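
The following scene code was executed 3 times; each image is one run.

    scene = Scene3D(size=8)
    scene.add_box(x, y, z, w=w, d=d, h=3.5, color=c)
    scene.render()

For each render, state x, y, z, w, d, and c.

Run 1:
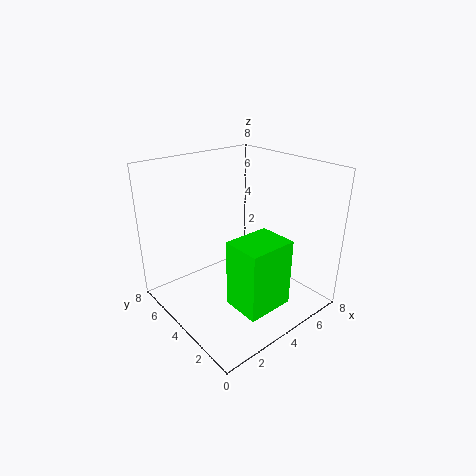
x = 2
y = 0.5
z = 1.5
w = 2.5
d = 2
c = 'lime'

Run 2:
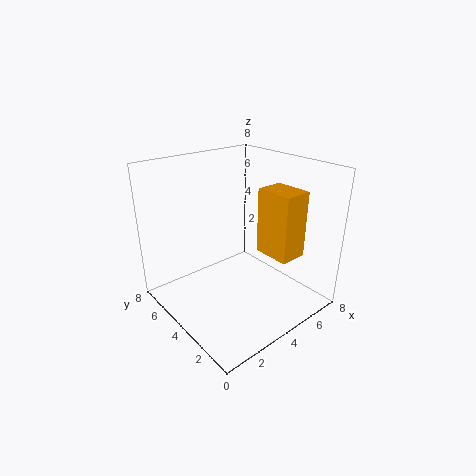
x = 4.5
y = 1
z = 3.5
w = 1.5
d = 2
c = 'orange'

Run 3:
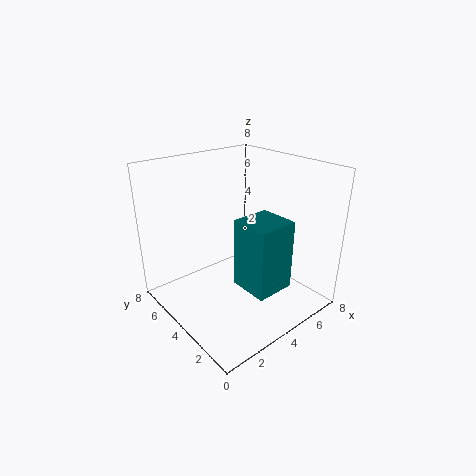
x = 2.5
y = 0.5
z = 2.5
w = 2
d = 2
c = 'teal'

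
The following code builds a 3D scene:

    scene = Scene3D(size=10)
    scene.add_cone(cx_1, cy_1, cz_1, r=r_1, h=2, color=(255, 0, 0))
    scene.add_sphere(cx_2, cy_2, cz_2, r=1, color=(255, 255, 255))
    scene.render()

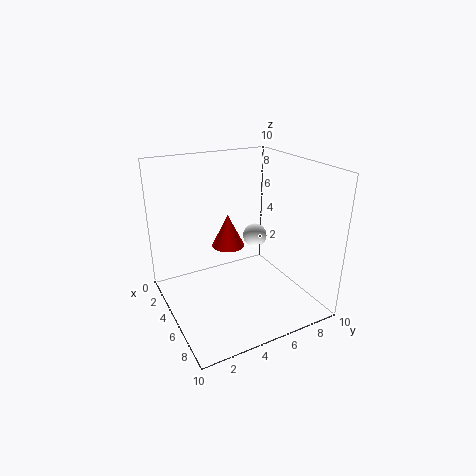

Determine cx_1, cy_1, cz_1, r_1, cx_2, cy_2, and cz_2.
cx_1 = 6.5
cy_1 = 3.5
cz_1 = 5.5
r_1 = 1
cx_2 = 1.5
cy_2 = 8.5
cz_2 = 3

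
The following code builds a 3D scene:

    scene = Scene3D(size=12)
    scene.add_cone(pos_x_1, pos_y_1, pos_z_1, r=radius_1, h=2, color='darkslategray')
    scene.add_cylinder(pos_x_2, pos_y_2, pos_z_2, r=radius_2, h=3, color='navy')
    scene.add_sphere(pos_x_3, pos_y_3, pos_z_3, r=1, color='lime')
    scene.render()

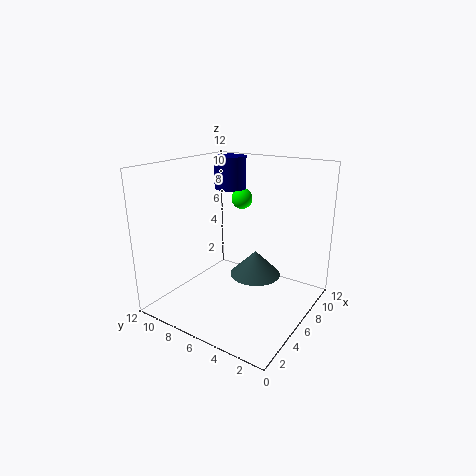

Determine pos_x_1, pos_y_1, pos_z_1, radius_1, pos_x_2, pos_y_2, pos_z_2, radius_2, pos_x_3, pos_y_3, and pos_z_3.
pos_x_1 = 5.5, pos_y_1 = 4, pos_z_1 = 3.5, radius_1 = 2, pos_x_2 = 10, pos_y_2 = 9.5, pos_z_2 = 9, radius_2 = 1.5, pos_x_3 = 10.5, pos_y_3 = 8.5, pos_z_3 = 8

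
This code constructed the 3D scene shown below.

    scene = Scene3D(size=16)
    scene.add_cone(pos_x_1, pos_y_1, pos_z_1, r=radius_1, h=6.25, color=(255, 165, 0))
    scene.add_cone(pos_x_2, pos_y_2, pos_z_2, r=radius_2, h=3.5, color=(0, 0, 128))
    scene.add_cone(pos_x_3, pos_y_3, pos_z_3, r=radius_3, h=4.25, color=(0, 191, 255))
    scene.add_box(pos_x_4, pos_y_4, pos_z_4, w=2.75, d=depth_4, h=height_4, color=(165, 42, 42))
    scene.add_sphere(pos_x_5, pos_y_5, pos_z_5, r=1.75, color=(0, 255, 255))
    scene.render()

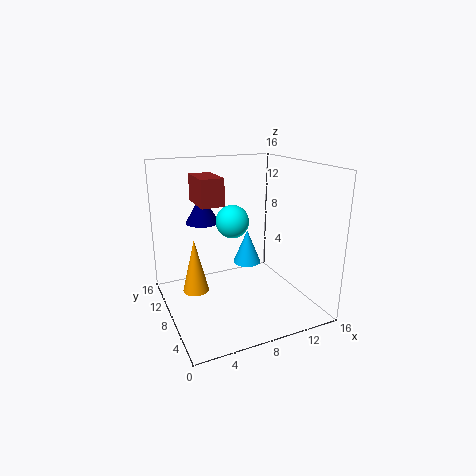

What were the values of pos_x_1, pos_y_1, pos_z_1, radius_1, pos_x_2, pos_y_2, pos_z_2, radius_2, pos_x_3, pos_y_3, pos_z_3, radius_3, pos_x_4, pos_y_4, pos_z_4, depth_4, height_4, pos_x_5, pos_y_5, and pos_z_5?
pos_x_1 = 3.5
pos_y_1 = 10
pos_z_1 = 1.5
radius_1 = 1.5
pos_x_2 = 5.5
pos_y_2 = 12.75
pos_z_2 = 8.75
radius_2 = 2
pos_x_3 = 11
pos_y_3 = 11.75
pos_z_3 = 3
radius_3 = 1.75
pos_x_4 = 4.75
pos_y_4 = 10.5
pos_z_4 = 11
depth_4 = 4.75
height_4 = 3.25
pos_x_5 = 7
pos_y_5 = 7.25
pos_z_5 = 10.25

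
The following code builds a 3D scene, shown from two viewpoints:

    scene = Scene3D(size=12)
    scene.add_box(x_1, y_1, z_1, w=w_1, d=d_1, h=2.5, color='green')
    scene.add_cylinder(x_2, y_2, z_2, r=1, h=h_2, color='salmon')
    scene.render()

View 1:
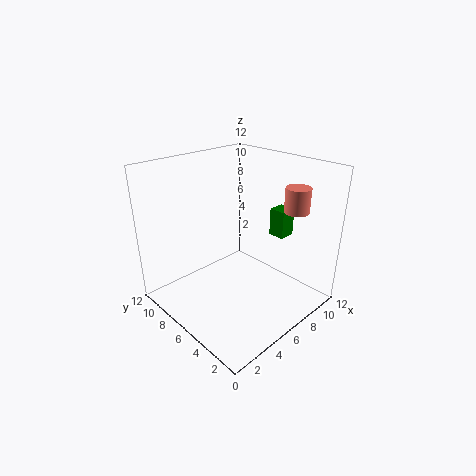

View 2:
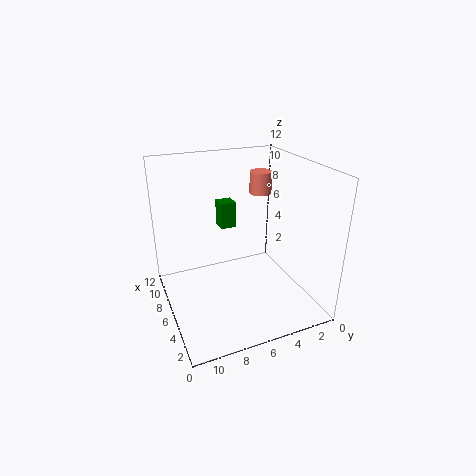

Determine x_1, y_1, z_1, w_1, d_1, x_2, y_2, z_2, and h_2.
x_1 = 10, y_1 = 4.5, z_1 = 5, w_1 = 1.5, d_1 = 1.5, x_2 = 9, y_2 = 2.5, z_2 = 8.5, h_2 = 2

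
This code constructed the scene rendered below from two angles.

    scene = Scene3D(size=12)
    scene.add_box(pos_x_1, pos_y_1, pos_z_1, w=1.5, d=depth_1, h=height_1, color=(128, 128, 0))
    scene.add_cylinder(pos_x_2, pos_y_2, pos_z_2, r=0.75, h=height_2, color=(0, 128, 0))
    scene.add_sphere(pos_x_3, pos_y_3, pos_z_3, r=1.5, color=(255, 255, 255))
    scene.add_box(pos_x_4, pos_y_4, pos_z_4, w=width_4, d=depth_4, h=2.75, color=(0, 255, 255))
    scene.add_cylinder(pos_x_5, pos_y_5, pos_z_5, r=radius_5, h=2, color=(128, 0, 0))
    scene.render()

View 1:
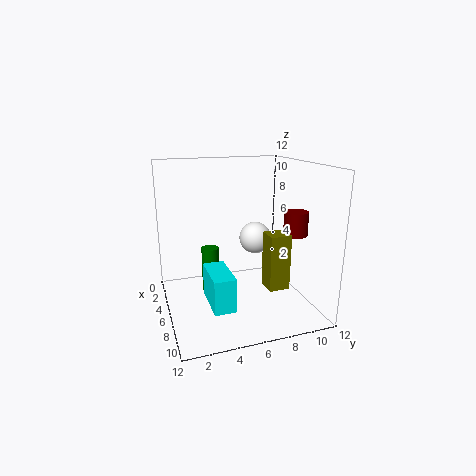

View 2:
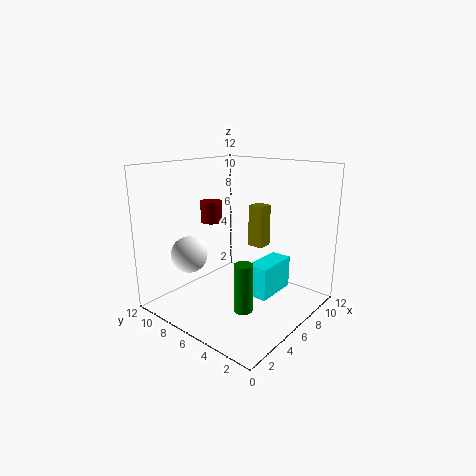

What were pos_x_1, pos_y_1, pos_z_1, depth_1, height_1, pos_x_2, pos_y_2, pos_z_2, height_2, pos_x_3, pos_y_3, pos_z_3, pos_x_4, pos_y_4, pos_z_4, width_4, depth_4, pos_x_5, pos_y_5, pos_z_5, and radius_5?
pos_x_1 = 10; pos_y_1 = 6.5; pos_z_1 = 3.75; depth_1 = 1.5; height_1 = 4; pos_x_2 = 4.25; pos_y_2 = 4; pos_z_2 = 0.75; height_2 = 4; pos_x_3 = 3; pos_y_3 = 8.75; pos_z_3 = 4.75; pos_x_4 = 5.75; pos_y_4 = 3; pos_z_4 = 1.25; width_4 = 3.75; depth_4 = 1.75; pos_x_5 = 7.5; pos_y_5 = 10.5; pos_z_5 = 6.25; radius_5 = 1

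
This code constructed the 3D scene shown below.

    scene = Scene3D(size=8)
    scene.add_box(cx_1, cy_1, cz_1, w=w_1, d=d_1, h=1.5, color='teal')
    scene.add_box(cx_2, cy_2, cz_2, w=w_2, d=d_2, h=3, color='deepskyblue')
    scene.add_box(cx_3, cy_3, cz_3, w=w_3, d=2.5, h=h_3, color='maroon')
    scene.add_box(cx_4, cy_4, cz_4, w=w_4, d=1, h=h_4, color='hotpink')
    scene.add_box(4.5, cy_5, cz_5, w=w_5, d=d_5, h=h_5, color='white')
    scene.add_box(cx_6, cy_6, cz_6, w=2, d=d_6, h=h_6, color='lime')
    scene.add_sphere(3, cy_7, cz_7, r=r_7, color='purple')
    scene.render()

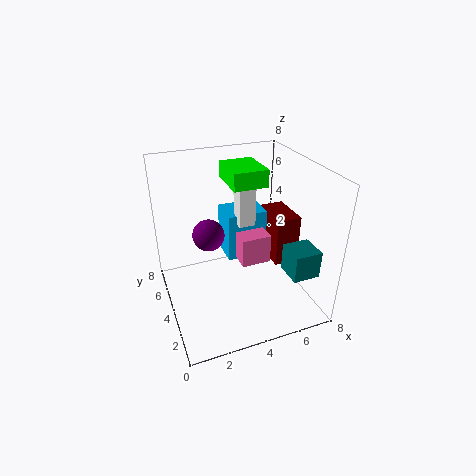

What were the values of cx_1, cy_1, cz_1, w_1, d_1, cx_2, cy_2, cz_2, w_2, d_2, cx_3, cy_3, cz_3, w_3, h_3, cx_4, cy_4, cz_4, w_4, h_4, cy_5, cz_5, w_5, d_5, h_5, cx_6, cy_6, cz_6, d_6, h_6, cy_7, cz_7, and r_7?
cx_1 = 6; cy_1 = 1; cz_1 = 2.5; w_1 = 1.5; d_1 = 1.5; cx_2 = 4; cy_2 = 5.5; cz_2 = 1.5; w_2 = 2.5; d_2 = 2; cx_3 = 6.5; cy_3 = 4; cz_3 = 1.5; w_3 = 1.5; h_3 = 3; cx_4 = 3.5; cy_4 = 2; cz_4 = 3.5; w_4 = 1.5; h_4 = 1.5; cy_5 = 5; cz_5 = 4; w_5 = 1; d_5 = 1; h_5 = 3; cx_6 = 4; cy_6 = 4.5; cz_6 = 6.5; d_6 = 2.5; h_6 = 1; cy_7 = 6.5; cz_7 = 3; r_7 = 1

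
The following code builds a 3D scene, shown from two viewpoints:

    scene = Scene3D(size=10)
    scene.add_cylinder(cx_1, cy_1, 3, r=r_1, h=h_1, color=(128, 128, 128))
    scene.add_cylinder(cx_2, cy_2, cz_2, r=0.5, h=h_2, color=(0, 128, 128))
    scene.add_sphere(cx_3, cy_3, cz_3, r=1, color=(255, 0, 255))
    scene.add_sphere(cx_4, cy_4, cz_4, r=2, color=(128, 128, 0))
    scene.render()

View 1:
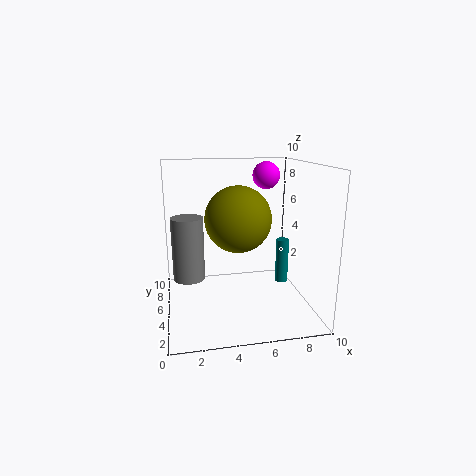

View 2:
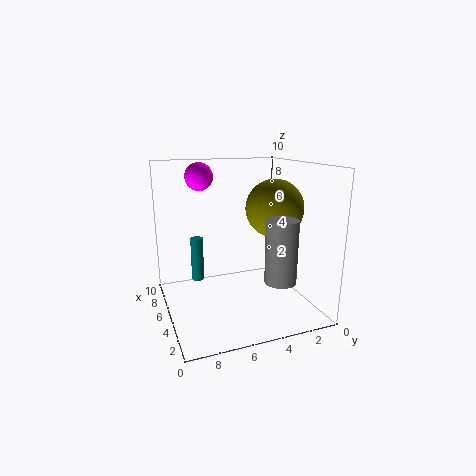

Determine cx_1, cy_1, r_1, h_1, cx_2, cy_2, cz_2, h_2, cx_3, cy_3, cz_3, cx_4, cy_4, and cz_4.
cx_1 = 1.5; cy_1 = 3.5; r_1 = 1; h_1 = 4; cx_2 = 9; cy_2 = 7; cz_2 = 0.5; h_2 = 3.5; cx_3 = 7.5; cy_3 = 7; cz_3 = 9; cx_4 = 4.5; cy_4 = 2.5; cz_4 = 7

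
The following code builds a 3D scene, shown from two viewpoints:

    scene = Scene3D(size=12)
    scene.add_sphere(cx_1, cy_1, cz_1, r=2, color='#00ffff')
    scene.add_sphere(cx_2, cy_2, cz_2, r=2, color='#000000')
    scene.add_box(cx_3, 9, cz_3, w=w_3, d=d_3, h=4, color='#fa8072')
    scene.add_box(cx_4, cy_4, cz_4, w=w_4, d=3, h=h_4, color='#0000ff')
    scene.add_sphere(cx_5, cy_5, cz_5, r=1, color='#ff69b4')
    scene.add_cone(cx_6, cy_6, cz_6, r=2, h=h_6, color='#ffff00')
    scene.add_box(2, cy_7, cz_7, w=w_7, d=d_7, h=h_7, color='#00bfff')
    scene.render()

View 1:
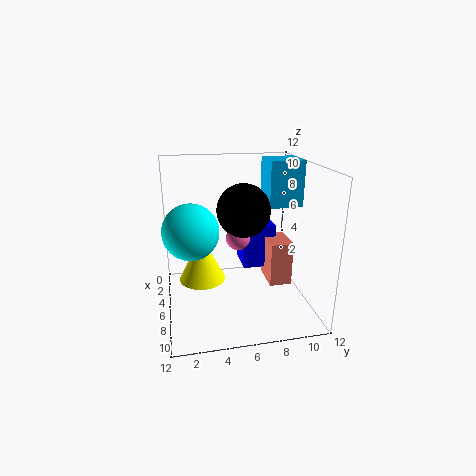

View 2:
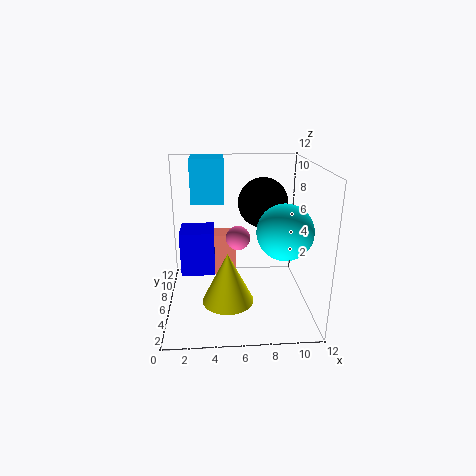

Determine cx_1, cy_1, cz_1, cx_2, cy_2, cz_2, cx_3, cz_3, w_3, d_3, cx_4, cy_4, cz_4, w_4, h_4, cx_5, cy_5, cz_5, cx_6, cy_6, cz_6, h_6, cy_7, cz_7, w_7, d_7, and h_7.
cx_1 = 9; cy_1 = 2; cz_1 = 8; cx_2 = 8; cy_2 = 6; cz_2 = 9; cx_3 = 3; cz_3 = 1; w_3 = 3; d_3 = 2; cx_4 = 1; cy_4 = 7; cz_4 = 2; w_4 = 3; h_4 = 4; cx_5 = 6; cy_5 = 6; cz_5 = 6; cx_6 = 5; cy_6 = 3; cz_6 = 2; h_6 = 4; cy_7 = 9; cz_7 = 8; w_7 = 3; d_7 = 3; h_7 = 4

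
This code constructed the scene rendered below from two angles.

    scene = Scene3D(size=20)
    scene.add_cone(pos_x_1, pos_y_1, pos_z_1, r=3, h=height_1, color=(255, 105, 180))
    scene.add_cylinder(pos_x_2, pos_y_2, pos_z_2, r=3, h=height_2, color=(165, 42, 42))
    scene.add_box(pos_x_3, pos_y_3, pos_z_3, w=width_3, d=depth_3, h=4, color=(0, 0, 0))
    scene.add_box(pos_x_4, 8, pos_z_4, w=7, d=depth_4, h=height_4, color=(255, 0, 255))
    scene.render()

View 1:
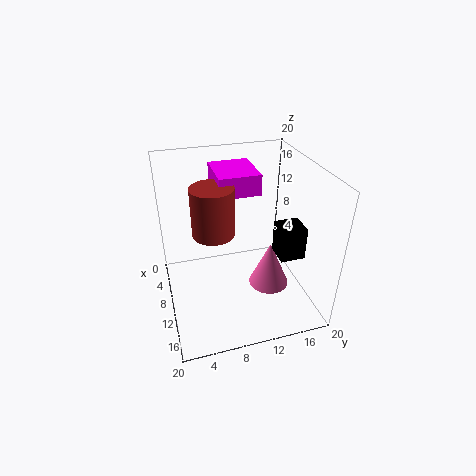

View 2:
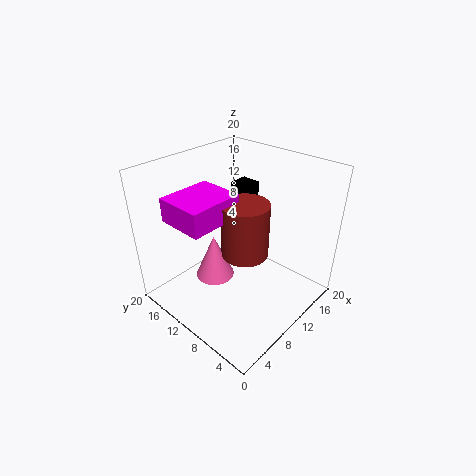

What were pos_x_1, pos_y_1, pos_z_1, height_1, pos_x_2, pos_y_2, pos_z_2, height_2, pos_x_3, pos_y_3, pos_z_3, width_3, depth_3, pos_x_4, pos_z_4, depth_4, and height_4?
pos_x_1 = 10; pos_y_1 = 15; pos_z_1 = 1; height_1 = 7; pos_x_2 = 8; pos_y_2 = 7; pos_z_2 = 10; height_2 = 7; pos_x_3 = 15; pos_y_3 = 13; pos_z_3 = 11; width_3 = 3; depth_3 = 3; pos_x_4 = 1; pos_z_4 = 15; depth_4 = 6; height_4 = 3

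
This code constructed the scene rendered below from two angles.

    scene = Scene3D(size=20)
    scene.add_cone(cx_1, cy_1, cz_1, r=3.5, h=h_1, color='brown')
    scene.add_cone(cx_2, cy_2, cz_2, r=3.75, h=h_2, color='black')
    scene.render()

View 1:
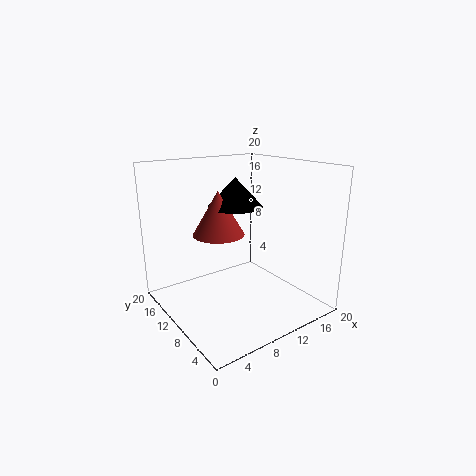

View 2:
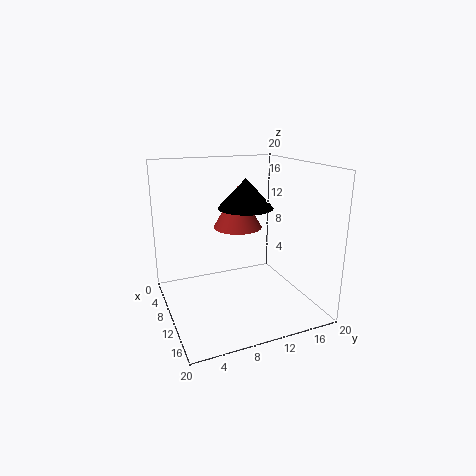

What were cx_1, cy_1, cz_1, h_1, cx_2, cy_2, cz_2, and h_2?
cx_1 = 7.5, cy_1 = 11, cz_1 = 10.75, h_1 = 6, cx_2 = 10.25, cy_2 = 11, cz_2 = 14.25, h_2 = 4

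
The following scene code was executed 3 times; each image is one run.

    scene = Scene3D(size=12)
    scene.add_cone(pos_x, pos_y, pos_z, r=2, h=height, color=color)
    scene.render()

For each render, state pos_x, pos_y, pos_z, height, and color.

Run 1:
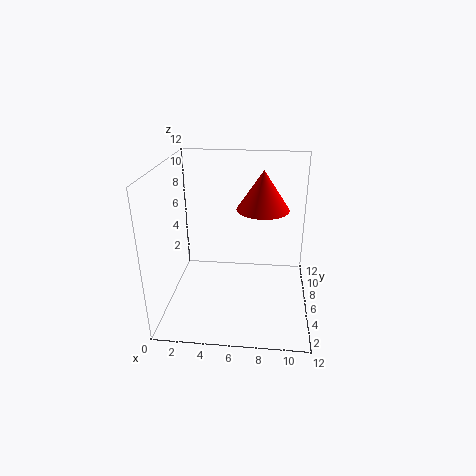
pos_x = 8; pos_y = 5; pos_z = 9; height = 3; color = 'red'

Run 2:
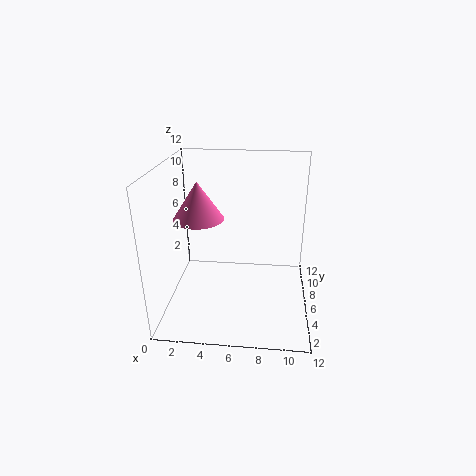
pos_x = 3; pos_y = 5; pos_z = 8; height = 3; color = 'hotpink'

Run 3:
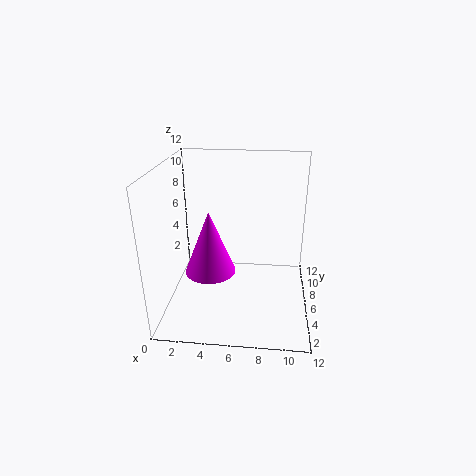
pos_x = 4; pos_y = 4; pos_z = 4; height = 5; color = 'magenta'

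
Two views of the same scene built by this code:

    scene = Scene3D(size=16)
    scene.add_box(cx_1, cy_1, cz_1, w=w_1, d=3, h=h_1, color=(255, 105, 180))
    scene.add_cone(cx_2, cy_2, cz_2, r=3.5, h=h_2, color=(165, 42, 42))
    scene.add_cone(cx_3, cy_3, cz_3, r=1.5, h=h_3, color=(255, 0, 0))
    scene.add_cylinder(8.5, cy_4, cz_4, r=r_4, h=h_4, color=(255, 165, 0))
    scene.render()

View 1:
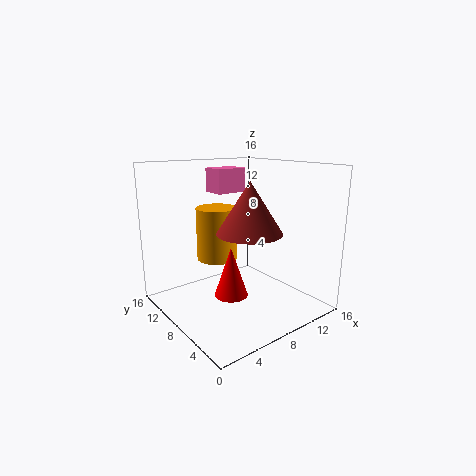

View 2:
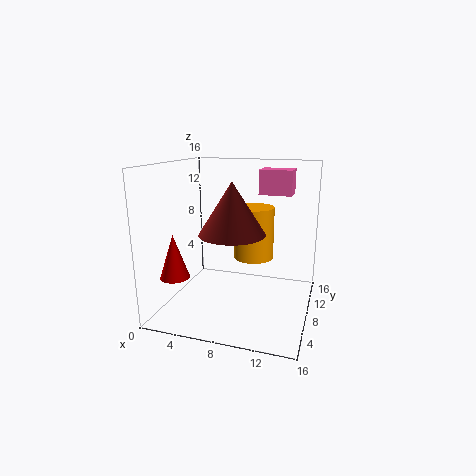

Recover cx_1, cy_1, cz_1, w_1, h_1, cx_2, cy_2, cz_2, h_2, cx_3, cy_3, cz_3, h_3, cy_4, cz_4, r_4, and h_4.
cx_1 = 9; cy_1 = 13; cz_1 = 12; w_1 = 4; h_1 = 3; cx_2 = 8; cy_2 = 6; cz_2 = 9; h_2 = 5.5; cx_3 = 3; cy_3 = 2.5; cz_3 = 5; h_3 = 4.5; cy_4 = 13; cz_4 = 4; r_4 = 2.5; h_4 = 6.5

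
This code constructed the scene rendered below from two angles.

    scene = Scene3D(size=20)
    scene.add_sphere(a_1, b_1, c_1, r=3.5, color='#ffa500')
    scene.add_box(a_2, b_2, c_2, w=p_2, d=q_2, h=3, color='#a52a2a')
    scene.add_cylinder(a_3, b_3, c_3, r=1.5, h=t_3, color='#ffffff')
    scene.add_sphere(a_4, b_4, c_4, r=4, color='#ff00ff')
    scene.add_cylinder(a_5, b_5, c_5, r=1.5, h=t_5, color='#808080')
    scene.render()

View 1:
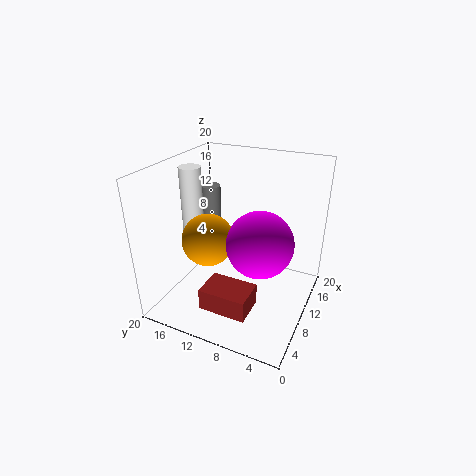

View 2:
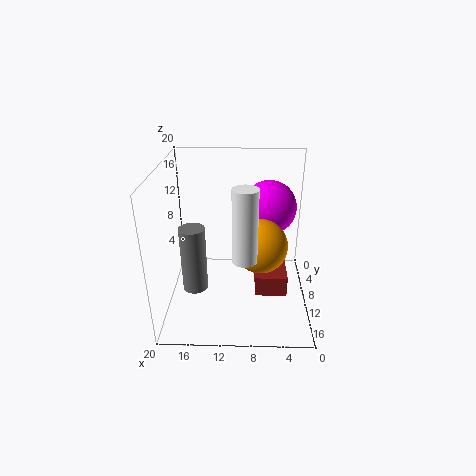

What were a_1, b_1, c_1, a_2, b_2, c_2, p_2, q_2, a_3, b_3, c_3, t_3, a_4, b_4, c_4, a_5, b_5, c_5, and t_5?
a_1 = 7; b_1 = 13; c_1 = 10.5; a_2 = 3; b_2 = 6; c_2 = 2; p_2 = 4.5; q_2 = 6.5; a_3 = 9; b_3 = 16.5; c_3 = 10.5; t_3 = 9; a_4 = 5.5; b_4 = 5; c_4 = 12.5; a_5 = 15; b_5 = 17; c_5 = 7; t_5 = 8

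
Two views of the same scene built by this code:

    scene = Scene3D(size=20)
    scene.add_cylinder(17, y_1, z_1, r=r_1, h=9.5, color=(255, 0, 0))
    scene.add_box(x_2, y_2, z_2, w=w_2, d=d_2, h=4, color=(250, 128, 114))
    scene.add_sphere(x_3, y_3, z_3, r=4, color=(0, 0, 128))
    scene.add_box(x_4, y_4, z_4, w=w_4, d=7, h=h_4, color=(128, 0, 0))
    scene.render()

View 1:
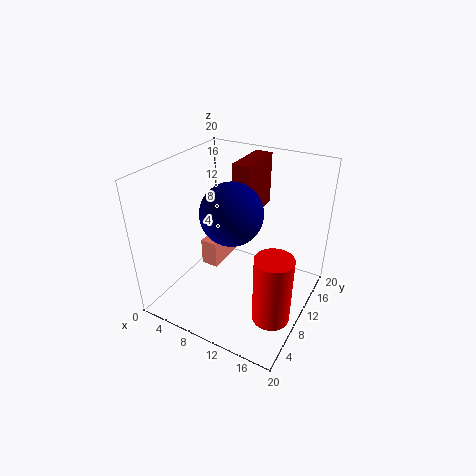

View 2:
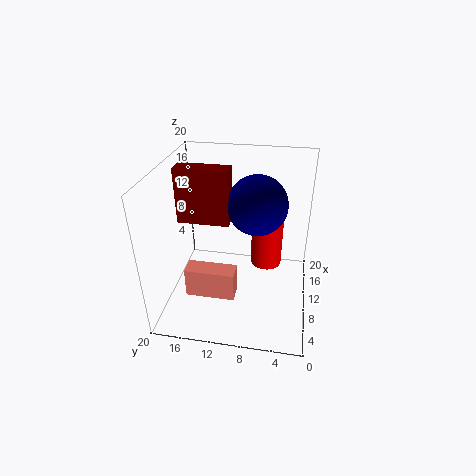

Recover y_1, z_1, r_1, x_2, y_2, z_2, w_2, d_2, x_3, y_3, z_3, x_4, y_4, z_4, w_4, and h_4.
y_1 = 6.5
z_1 = 1.5
r_1 = 2.5
x_2 = 4
y_2 = 9.5
z_2 = 4
w_2 = 2.5
d_2 = 6.5
x_3 = 10.5
y_3 = 7.5
z_3 = 15
x_4 = 8.5
y_4 = 11
z_4 = 12.5
w_4 = 2.5
h_4 = 7.5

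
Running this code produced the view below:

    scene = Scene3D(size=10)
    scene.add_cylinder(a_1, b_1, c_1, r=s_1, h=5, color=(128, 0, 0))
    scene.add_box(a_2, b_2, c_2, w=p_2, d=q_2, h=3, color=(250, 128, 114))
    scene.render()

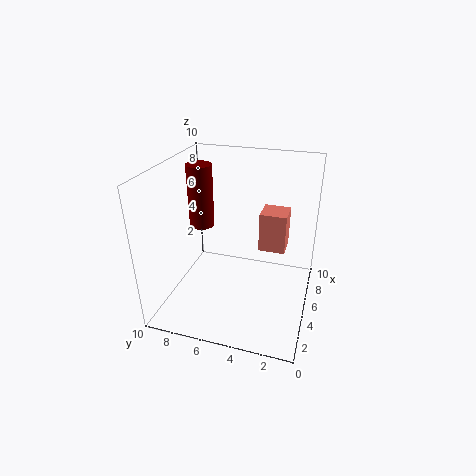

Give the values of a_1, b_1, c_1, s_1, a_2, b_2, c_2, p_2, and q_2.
a_1 = 8
b_1 = 9
c_1 = 4
s_1 = 1
a_2 = 7
b_2 = 2
c_2 = 3
p_2 = 2
q_2 = 2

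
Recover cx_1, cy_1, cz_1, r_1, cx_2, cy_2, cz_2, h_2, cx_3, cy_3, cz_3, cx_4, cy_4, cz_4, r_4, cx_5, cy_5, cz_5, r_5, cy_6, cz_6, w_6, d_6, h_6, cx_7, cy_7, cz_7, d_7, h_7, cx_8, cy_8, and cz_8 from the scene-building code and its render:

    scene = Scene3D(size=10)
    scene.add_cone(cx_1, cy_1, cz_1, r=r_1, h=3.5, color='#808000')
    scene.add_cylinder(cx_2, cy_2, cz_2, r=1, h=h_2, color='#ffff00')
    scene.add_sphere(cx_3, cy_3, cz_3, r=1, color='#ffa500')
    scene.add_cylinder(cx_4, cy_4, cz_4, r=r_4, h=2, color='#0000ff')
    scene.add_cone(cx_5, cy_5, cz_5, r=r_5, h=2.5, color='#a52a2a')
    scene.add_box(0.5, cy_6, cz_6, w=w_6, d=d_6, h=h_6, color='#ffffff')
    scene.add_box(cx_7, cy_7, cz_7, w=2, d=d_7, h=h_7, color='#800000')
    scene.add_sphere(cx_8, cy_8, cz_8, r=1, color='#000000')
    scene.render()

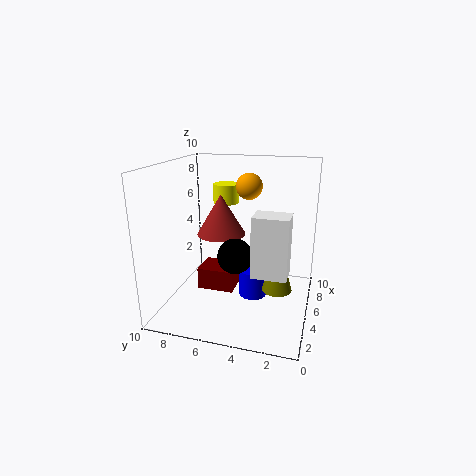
cx_1 = 4; cy_1 = 2; cz_1 = 2; r_1 = 1; cx_2 = 8.5; cy_2 = 7; cz_2 = 6.5; h_2 = 1.5; cx_3 = 8; cy_3 = 5; cz_3 = 8; cx_4 = 5.5; cy_4 = 4; cz_4 = 0.5; r_4 = 1; cx_5 = 3; cy_5 = 5.5; cz_5 = 6; r_5 = 1.5; cy_6 = 1; cz_6 = 4.5; w_6 = 1.5; d_6 = 2; h_6 = 3.5; cx_7 = 3.5; cy_7 = 5; cz_7 = 1.5; d_7 = 2.5; h_7 = 1.5; cx_8 = 1; cy_8 = 4; cz_8 = 5.5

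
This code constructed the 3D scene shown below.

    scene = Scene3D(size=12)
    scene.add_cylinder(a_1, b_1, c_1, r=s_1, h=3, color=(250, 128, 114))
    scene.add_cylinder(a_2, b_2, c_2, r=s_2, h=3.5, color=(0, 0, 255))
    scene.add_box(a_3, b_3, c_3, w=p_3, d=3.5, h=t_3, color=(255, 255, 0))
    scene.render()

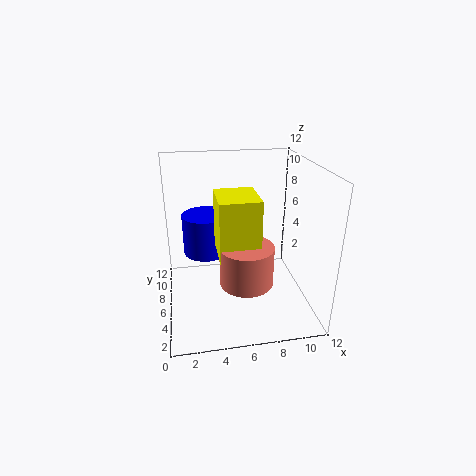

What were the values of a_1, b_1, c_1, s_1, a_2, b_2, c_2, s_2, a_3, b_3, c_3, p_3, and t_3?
a_1 = 6; b_1 = 2.5; c_1 = 4; s_1 = 2; a_2 = 3.5; b_2 = 8; c_2 = 4; s_2 = 2; a_3 = 4; b_3 = 2; c_3 = 6; p_3 = 3; t_3 = 4.5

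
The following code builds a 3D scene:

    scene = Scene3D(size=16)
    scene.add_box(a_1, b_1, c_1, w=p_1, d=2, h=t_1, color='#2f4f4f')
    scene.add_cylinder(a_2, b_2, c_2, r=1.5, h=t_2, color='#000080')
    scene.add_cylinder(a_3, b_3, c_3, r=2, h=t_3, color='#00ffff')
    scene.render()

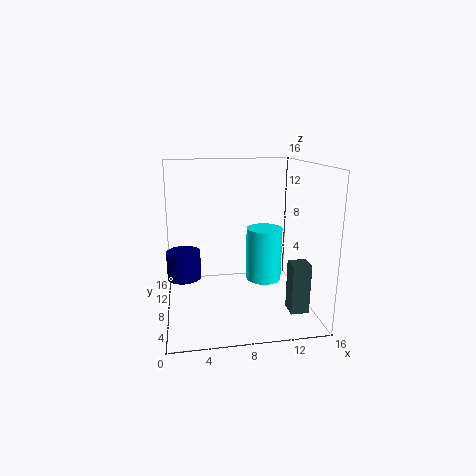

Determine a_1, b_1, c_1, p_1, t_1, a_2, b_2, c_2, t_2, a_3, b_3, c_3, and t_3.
a_1 = 13
b_1 = 3.5
c_1 = 0.5
p_1 = 2
t_1 = 5.5
a_2 = 2
b_2 = 2
c_2 = 6.5
t_2 = 2.5
a_3 = 11
b_3 = 8
c_3 = 3
t_3 = 6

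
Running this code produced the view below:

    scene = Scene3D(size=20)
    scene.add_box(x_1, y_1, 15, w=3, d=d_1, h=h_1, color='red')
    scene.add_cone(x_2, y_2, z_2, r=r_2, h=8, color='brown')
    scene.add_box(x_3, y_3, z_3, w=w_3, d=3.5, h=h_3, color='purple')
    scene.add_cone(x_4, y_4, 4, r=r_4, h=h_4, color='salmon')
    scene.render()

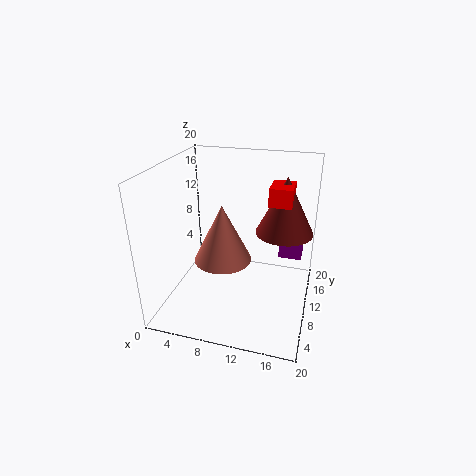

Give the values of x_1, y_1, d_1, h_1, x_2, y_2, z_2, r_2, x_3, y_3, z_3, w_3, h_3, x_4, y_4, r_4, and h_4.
x_1 = 14; y_1 = 10; d_1 = 4; h_1 = 2.5; x_2 = 16; y_2 = 12.5; z_2 = 10.5; r_2 = 4; x_3 = 15; y_3 = 15.5; z_3 = 4.5; w_3 = 3.5; h_3 = 3; x_4 = 6.5; y_4 = 13.5; r_4 = 4.5; h_4 = 9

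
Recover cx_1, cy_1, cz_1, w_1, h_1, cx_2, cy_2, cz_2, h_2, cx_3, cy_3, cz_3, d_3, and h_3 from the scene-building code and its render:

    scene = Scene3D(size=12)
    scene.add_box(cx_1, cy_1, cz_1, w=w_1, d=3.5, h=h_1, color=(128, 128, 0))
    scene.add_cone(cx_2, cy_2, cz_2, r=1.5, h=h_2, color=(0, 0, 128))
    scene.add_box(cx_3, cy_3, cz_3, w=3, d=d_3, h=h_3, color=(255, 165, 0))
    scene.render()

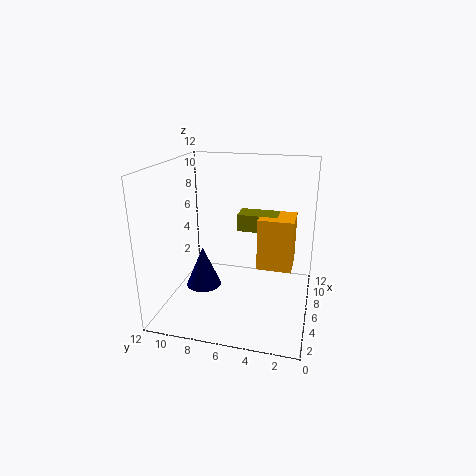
cx_1 = 7.5; cy_1 = 3; cz_1 = 6; w_1 = 2; h_1 = 1.5; cx_2 = 5.5; cy_2 = 9; cz_2 = 1.5; h_2 = 3.5; cx_3 = 6.5; cy_3 = 1.5; cz_3 = 3; d_3 = 3; h_3 = 4.5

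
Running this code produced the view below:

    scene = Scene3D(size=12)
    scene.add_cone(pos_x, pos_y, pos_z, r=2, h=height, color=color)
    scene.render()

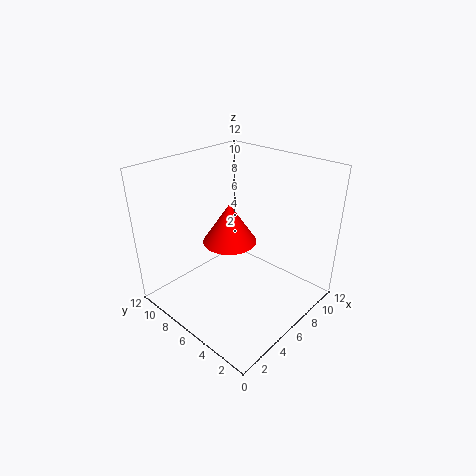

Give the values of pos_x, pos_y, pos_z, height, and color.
pos_x = 4, pos_y = 5, pos_z = 7, height = 3, color = 'red'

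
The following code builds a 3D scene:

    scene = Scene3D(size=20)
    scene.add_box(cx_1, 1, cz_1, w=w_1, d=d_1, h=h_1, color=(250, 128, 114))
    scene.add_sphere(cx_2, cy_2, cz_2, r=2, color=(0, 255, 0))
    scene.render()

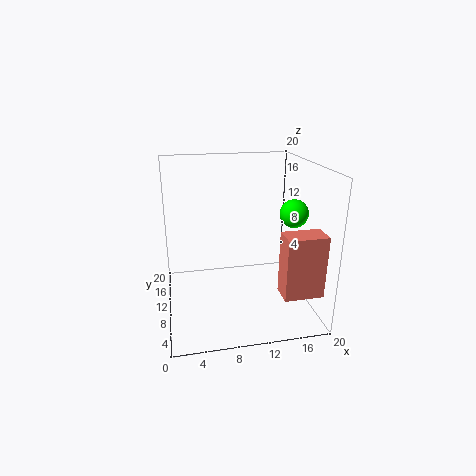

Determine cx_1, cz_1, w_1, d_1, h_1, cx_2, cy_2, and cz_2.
cx_1 = 14, cz_1 = 5, w_1 = 5, d_1 = 3, h_1 = 8, cx_2 = 18, cy_2 = 10, cz_2 = 13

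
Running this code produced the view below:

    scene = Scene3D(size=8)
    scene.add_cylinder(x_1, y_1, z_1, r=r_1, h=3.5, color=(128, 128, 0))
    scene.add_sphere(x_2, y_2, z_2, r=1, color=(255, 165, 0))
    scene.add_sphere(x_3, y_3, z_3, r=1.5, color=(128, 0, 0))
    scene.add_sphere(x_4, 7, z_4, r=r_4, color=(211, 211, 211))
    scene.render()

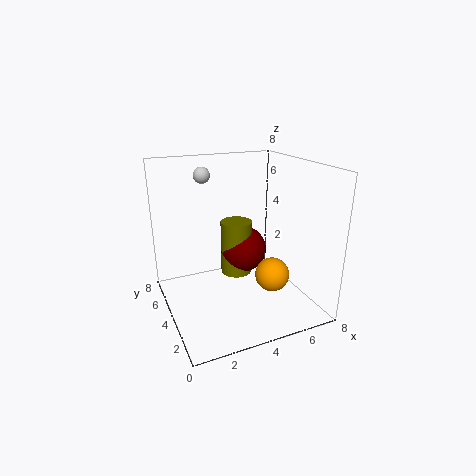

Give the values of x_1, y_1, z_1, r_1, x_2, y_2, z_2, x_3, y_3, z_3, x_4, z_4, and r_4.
x_1 = 5, y_1 = 6.5, z_1 = 0.5, r_1 = 1, x_2 = 6, y_2 = 3.5, z_2 = 1.5, x_3 = 5.5, y_3 = 6.5, z_3 = 2, x_4 = 3, z_4 = 7, r_4 = 0.5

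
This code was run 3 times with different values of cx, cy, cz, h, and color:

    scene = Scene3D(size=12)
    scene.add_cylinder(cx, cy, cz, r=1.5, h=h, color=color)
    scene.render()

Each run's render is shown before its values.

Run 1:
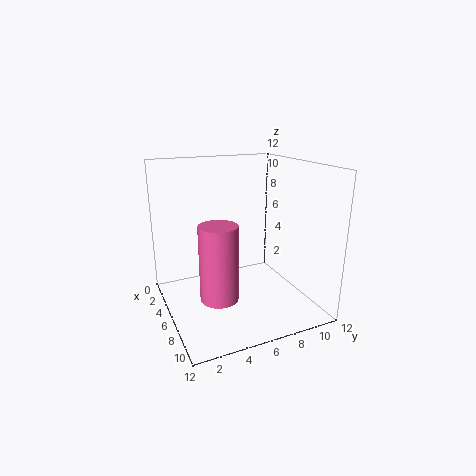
cx = 8; cy = 3.5; cz = 2; h = 6; color = 'hotpink'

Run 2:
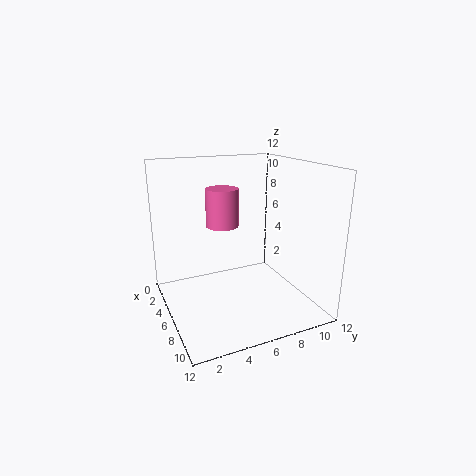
cx = 2.5; cy = 6; cz = 6; h = 3.5; color = 'hotpink'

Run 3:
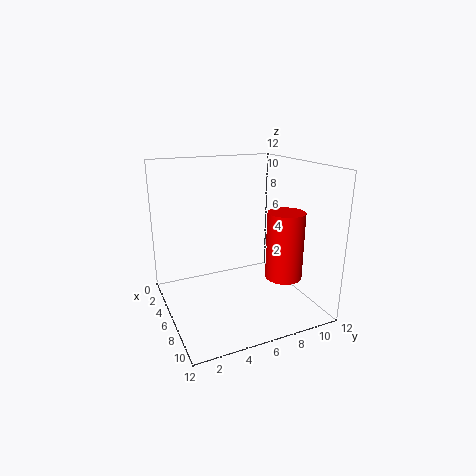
cx = 8.5; cy = 9; cz = 3; h = 5.5; color = 'red'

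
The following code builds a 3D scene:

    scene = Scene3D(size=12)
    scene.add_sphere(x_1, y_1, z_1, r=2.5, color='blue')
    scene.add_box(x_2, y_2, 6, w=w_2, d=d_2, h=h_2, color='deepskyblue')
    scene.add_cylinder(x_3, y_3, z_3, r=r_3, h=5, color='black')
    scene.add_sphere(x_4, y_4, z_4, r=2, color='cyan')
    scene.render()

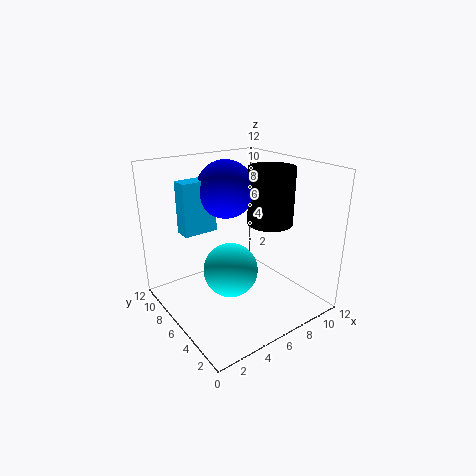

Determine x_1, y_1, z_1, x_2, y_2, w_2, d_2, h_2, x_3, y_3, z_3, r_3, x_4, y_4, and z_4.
x_1 = 6.5, y_1 = 8.5, z_1 = 9.5, x_2 = 2.5, y_2 = 8.5, w_2 = 3, d_2 = 1.5, h_2 = 4.5, x_3 = 9.5, y_3 = 6, z_3 = 6.5, r_3 = 2, x_4 = 3.5, y_4 = 3.5, z_4 = 5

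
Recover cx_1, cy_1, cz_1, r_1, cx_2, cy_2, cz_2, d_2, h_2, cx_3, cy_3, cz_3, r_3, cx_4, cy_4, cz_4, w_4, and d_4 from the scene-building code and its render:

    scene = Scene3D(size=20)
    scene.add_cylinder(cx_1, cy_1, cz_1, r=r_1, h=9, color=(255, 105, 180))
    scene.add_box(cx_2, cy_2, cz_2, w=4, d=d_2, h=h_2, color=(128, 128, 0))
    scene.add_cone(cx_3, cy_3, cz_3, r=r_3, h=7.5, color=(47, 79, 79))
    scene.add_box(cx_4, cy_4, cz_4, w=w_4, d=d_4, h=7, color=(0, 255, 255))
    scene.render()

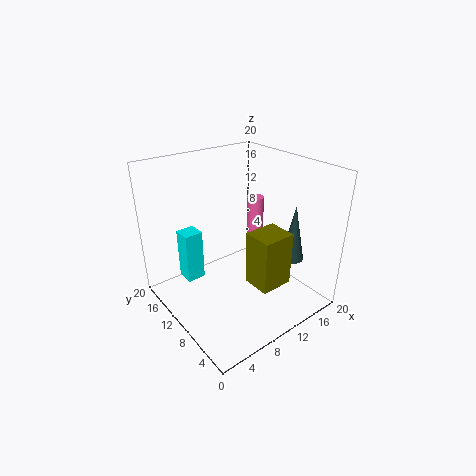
cx_1 = 9.5
cy_1 = 6
cz_1 = 8.5
r_1 = 1
cx_2 = 6.5
cy_2 = 0.5
cz_2 = 8
d_2 = 3.5
h_2 = 6.5
cx_3 = 14
cy_3 = 3.5
cz_3 = 8.5
r_3 = 1.5
cx_4 = 3
cy_4 = 12
cz_4 = 4.5
w_4 = 2.5
d_4 = 2.5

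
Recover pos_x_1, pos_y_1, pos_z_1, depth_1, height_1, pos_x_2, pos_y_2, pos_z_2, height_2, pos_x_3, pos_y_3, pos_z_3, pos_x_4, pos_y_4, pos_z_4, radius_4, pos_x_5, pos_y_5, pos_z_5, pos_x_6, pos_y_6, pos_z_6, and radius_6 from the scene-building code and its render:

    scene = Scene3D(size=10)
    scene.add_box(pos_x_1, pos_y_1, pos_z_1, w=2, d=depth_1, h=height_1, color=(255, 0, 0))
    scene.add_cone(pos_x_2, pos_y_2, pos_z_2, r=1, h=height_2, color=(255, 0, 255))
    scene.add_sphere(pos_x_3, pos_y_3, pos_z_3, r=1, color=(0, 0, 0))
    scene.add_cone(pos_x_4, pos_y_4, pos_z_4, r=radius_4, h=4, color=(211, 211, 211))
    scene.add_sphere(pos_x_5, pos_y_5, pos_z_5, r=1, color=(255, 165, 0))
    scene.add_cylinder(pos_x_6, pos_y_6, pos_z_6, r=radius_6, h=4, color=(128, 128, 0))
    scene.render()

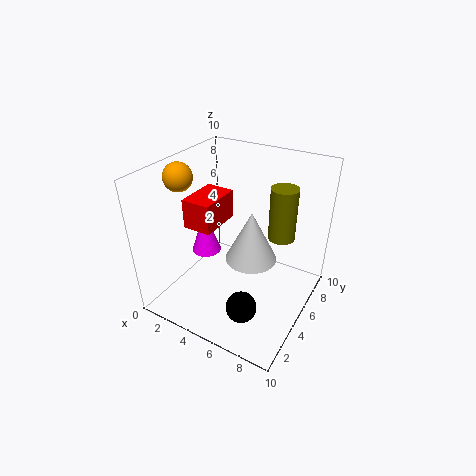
pos_x_1 = 2
pos_y_1 = 3
pos_z_1 = 6
depth_1 = 3
height_1 = 2
pos_x_2 = 3
pos_y_2 = 4
pos_z_2 = 4
height_2 = 3
pos_x_3 = 7
pos_y_3 = 2
pos_z_3 = 2
pos_x_4 = 5
pos_y_4 = 7
pos_z_4 = 2
radius_4 = 2
pos_x_5 = 1
pos_y_5 = 4
pos_z_5 = 9
pos_x_6 = 7
pos_y_6 = 8
pos_z_6 = 4
radius_6 = 1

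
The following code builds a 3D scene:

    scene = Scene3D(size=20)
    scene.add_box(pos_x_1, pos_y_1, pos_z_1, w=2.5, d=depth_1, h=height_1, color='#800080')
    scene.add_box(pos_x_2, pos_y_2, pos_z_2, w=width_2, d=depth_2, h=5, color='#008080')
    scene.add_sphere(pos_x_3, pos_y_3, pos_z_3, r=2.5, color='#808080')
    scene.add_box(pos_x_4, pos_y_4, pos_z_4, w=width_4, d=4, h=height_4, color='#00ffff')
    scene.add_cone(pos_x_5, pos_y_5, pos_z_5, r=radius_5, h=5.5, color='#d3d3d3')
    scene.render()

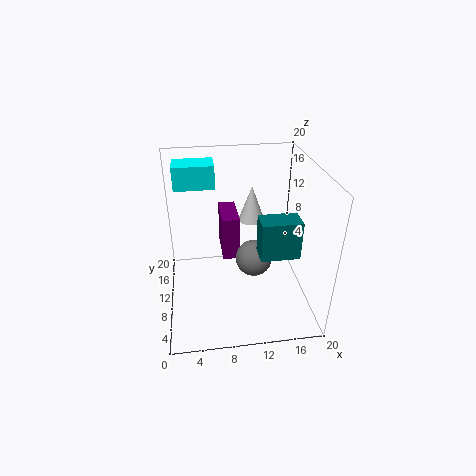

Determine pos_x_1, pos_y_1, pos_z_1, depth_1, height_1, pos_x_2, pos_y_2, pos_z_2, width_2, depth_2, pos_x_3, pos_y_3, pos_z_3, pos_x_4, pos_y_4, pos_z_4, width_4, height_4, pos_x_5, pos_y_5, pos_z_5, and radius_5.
pos_x_1 = 8
pos_y_1 = 11.5
pos_z_1 = 5.5
depth_1 = 6
height_1 = 6.5
pos_x_2 = 12
pos_y_2 = 4
pos_z_2 = 10
width_2 = 5
depth_2 = 3
pos_x_3 = 12
pos_y_3 = 8.5
pos_z_3 = 7.5
pos_x_4 = 1.5
pos_y_4 = 15.5
pos_z_4 = 15
width_4 = 6
height_4 = 3.5
pos_x_5 = 13
pos_y_5 = 16
pos_z_5 = 9.5
radius_5 = 2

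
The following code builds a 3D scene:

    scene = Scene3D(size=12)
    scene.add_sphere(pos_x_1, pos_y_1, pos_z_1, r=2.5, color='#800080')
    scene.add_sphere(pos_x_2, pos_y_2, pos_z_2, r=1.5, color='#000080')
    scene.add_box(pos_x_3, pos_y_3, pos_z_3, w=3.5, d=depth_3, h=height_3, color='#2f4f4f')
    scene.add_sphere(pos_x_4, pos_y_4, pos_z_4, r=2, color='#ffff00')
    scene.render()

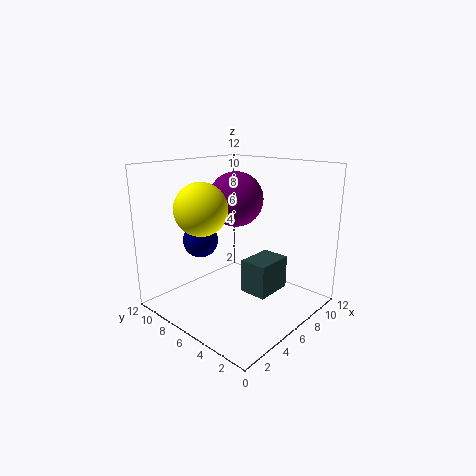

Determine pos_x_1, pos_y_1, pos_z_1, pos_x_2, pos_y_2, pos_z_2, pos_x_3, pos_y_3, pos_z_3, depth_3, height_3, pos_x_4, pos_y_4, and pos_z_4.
pos_x_1 = 8.5; pos_y_1 = 8.5; pos_z_1 = 8.5; pos_x_2 = 4.5; pos_y_2 = 9; pos_z_2 = 5.5; pos_x_3 = 7; pos_y_3 = 4; pos_z_3 = 0.5; depth_3 = 2.5; height_3 = 3; pos_x_4 = 2.5; pos_y_4 = 6.5; pos_z_4 = 9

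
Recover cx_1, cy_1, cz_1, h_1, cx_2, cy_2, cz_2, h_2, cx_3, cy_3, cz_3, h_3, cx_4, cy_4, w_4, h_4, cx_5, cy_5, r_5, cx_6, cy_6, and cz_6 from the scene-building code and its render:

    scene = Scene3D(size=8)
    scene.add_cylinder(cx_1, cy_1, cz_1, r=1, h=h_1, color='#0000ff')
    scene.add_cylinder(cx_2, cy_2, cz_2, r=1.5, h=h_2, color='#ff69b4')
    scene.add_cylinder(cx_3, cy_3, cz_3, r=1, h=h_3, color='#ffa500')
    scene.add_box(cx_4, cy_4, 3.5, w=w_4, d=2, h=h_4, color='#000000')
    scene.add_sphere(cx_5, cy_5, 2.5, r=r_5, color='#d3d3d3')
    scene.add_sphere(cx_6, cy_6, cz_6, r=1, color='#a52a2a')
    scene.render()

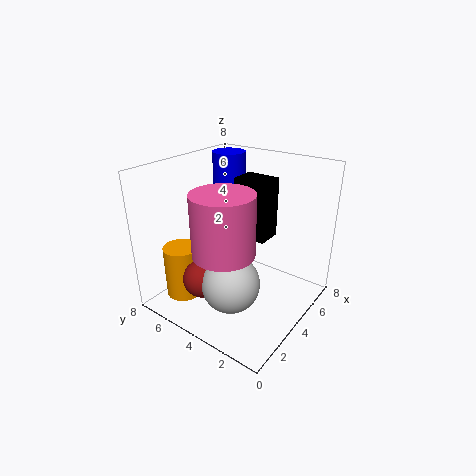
cx_1 = 6.5; cy_1 = 6.5; cz_1 = 5; h_1 = 3; cx_2 = 1.5; cy_2 = 3; cz_2 = 4.5; h_2 = 3; cx_3 = 2; cy_3 = 6.5; cz_3 = 0.5; h_3 = 3; cx_4 = 5; cy_4 = 3; w_4 = 1.5; h_4 = 3.5; cx_5 = 2; cy_5 = 3; r_5 = 1.5; cx_6 = 1.5; cy_6 = 4.5; cz_6 = 2.5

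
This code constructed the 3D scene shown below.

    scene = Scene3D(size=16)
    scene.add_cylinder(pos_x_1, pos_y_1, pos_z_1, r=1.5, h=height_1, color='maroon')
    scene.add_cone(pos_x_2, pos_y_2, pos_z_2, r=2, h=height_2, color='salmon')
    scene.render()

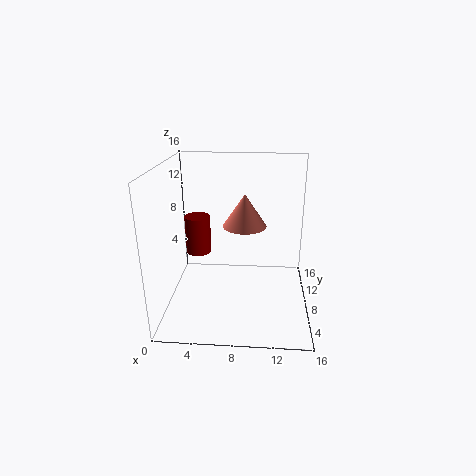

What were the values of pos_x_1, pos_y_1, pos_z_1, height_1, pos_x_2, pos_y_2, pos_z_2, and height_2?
pos_x_1 = 3, pos_y_1 = 10.5, pos_z_1 = 5, height_1 = 4.5, pos_x_2 = 9, pos_y_2 = 3, pos_z_2 = 11.5, height_2 = 3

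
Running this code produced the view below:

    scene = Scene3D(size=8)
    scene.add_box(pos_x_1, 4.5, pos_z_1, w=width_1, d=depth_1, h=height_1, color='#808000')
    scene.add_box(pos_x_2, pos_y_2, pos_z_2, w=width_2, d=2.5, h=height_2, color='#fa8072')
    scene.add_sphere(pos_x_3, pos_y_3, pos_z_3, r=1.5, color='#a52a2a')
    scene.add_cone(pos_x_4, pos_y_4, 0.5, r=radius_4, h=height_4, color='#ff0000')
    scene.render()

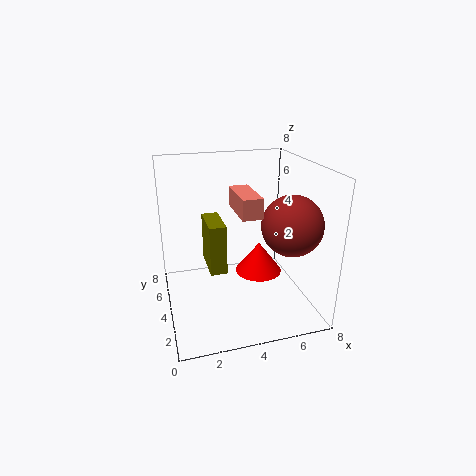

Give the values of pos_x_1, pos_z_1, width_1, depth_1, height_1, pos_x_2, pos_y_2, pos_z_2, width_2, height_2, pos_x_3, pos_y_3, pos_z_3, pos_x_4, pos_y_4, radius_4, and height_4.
pos_x_1 = 2.5
pos_z_1 = 1.5
width_1 = 1
depth_1 = 2.5
height_1 = 3
pos_x_2 = 3.5
pos_y_2 = 1.5
pos_z_2 = 6
width_2 = 1
height_2 = 1
pos_x_3 = 6
pos_y_3 = 1.5
pos_z_3 = 5.5
pos_x_4 = 6
pos_y_4 = 6
radius_4 = 1.5
height_4 = 2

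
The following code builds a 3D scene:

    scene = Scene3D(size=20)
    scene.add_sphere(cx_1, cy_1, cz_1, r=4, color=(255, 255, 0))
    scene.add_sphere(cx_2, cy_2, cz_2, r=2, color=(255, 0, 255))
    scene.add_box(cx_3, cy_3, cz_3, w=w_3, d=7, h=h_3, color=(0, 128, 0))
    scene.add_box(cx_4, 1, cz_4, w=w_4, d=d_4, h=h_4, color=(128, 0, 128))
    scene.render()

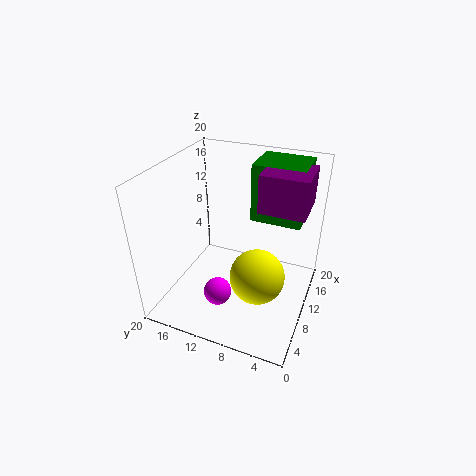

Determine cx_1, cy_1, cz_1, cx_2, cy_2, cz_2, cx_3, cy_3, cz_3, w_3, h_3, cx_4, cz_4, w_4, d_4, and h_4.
cx_1 = 10
cy_1 = 7
cz_1 = 4
cx_2 = 7
cy_2 = 12
cz_2 = 2
cx_3 = 12
cy_3 = 2
cz_3 = 12
w_3 = 6
h_3 = 8
cx_4 = 9
cz_4 = 15
w_4 = 6
d_4 = 6
h_4 = 5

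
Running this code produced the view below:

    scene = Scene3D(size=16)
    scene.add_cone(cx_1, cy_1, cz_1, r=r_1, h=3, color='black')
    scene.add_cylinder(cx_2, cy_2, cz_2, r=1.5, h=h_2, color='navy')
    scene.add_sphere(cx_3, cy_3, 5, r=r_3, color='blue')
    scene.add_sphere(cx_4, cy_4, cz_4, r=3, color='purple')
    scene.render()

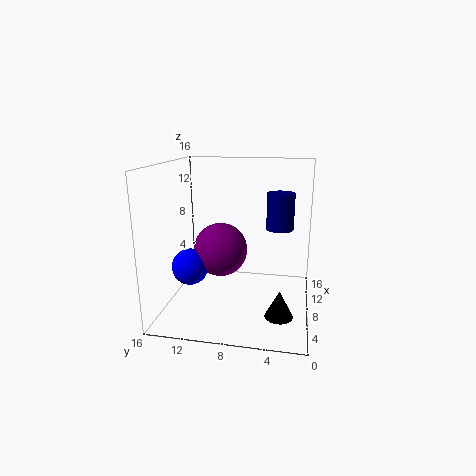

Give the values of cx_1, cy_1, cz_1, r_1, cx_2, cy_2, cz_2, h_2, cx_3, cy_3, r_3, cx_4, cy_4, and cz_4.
cx_1 = 5, cy_1 = 3, cz_1 = 0.5, r_1 = 1.5, cx_2 = 9, cy_2 = 3.5, cz_2 = 9, h_2 = 4, cx_3 = 6, cy_3 = 13, r_3 = 2, cx_4 = 8, cy_4 = 10, cz_4 = 6.5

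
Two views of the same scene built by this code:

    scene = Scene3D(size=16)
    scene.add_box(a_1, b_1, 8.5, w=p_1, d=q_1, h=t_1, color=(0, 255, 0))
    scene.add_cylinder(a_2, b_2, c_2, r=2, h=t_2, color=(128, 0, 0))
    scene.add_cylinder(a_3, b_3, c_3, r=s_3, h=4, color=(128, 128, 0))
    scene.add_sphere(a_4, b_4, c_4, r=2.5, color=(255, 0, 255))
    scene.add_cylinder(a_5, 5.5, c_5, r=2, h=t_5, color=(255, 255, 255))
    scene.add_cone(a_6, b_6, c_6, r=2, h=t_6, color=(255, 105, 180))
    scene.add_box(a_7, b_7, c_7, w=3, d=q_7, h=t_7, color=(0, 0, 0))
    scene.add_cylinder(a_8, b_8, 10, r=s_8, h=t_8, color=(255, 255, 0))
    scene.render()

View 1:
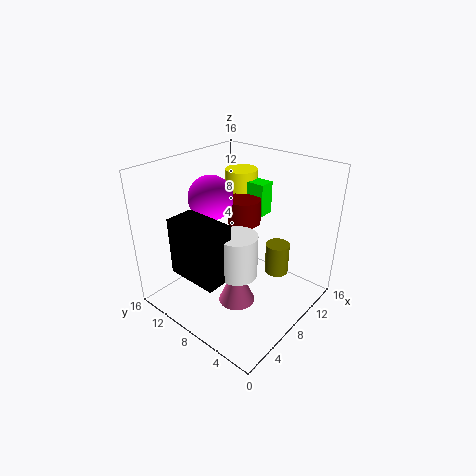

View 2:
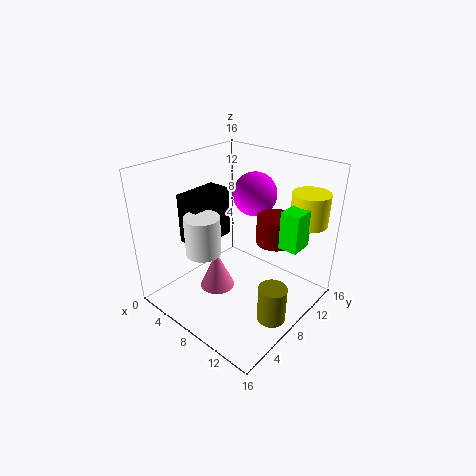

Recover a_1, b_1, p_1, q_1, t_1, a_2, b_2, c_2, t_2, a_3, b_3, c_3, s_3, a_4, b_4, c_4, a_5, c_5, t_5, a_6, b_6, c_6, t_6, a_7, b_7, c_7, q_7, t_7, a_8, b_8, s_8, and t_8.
a_1 = 13
b_1 = 8.5
p_1 = 2
q_1 = 2.5
t_1 = 4
a_2 = 11.5
b_2 = 10
c_2 = 8
t_2 = 3
a_3 = 14
b_3 = 6.5
c_3 = 1
s_3 = 1.5
a_4 = 7.5
b_4 = 11.5
c_4 = 12
a_5 = 5
c_5 = 6
t_5 = 4.5
a_6 = 6
b_6 = 6.5
c_6 = 1.5
t_6 = 4.5
a_7 = 1
b_7 = 5.5
c_7 = 6
q_7 = 5.5
t_7 = 6
a_8 = 14
b_8 = 12.5
s_8 = 2
t_8 = 3.5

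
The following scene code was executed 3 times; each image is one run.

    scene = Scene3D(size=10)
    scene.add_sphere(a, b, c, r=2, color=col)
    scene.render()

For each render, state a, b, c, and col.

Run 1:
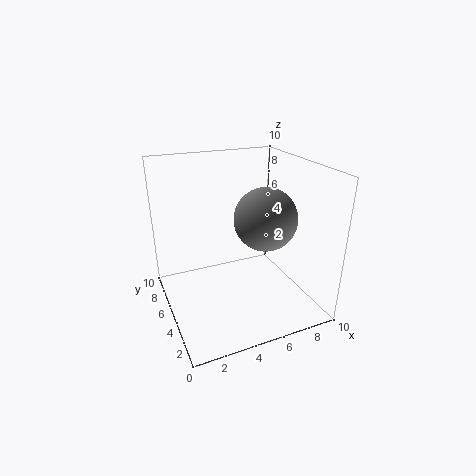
a = 6
b = 3
c = 7
col = 'gray'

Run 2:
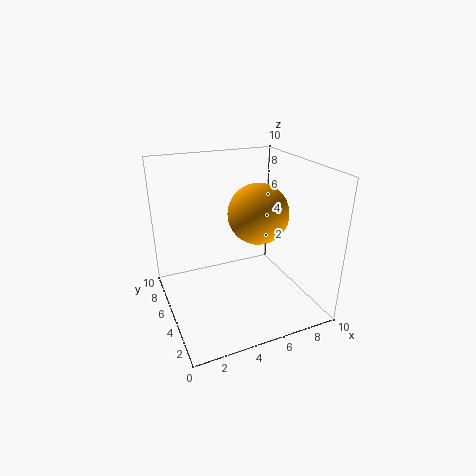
a = 6
b = 4
c = 7
col = 'orange'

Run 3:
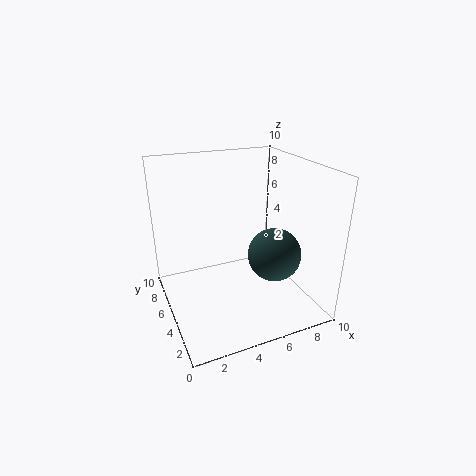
a = 8
b = 5
c = 3
col = 'darkslategray'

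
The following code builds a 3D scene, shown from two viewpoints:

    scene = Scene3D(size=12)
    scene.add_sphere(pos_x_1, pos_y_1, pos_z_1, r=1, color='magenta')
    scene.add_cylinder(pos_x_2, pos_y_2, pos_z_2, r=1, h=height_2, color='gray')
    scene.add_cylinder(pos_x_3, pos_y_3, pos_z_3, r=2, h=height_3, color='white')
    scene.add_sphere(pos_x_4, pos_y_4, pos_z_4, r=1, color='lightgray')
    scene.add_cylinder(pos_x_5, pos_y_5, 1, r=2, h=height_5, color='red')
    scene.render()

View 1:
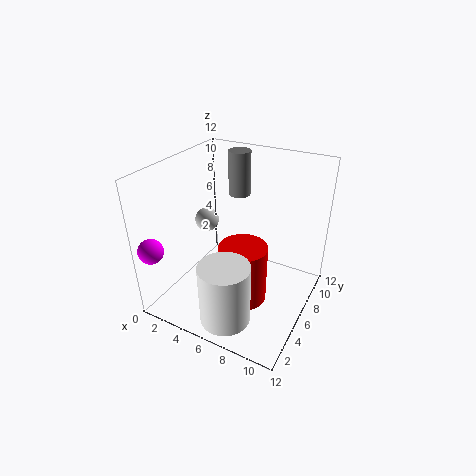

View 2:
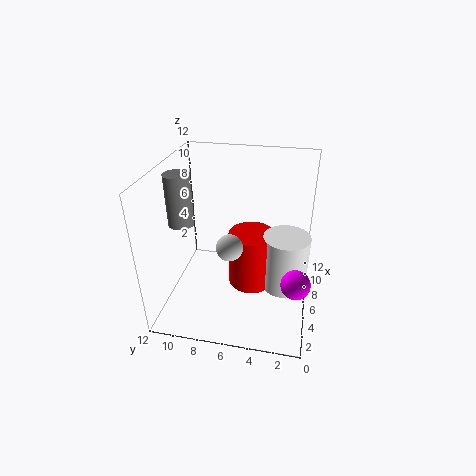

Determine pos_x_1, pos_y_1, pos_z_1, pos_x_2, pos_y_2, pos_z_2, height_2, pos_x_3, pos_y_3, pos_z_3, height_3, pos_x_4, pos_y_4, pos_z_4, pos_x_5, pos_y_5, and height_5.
pos_x_1 = 1, pos_y_1 = 1, pos_z_1 = 6, pos_x_2 = 4, pos_y_2 = 10, pos_z_2 = 8, height_2 = 4, pos_x_3 = 7, pos_y_3 = 2, pos_z_3 = 1, height_3 = 5, pos_x_4 = 3, pos_y_4 = 6, pos_z_4 = 7, pos_x_5 = 7, pos_y_5 = 5, height_5 = 5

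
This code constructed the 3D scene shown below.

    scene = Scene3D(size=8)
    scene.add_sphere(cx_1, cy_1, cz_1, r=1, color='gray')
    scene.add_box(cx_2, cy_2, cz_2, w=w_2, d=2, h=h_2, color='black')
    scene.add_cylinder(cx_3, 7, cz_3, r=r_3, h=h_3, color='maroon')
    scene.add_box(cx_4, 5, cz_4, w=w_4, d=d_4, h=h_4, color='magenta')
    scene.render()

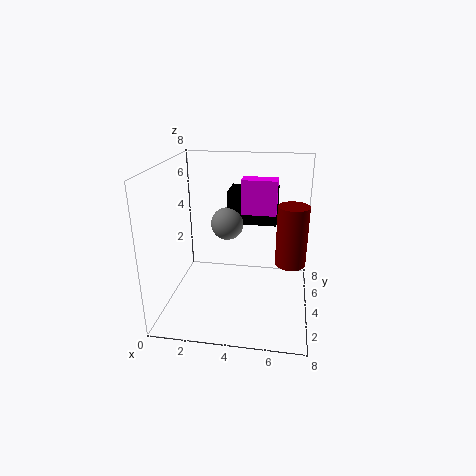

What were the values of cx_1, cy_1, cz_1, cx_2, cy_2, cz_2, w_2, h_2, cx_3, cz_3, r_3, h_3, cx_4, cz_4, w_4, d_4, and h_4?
cx_1 = 3; cy_1 = 6; cz_1 = 4; cx_2 = 3; cy_2 = 6; cz_2 = 4; w_2 = 3; h_2 = 2; cx_3 = 7; cz_3 = 1; r_3 = 1; h_3 = 4; cx_4 = 4; cz_4 = 5; w_4 = 2; d_4 = 1; h_4 = 2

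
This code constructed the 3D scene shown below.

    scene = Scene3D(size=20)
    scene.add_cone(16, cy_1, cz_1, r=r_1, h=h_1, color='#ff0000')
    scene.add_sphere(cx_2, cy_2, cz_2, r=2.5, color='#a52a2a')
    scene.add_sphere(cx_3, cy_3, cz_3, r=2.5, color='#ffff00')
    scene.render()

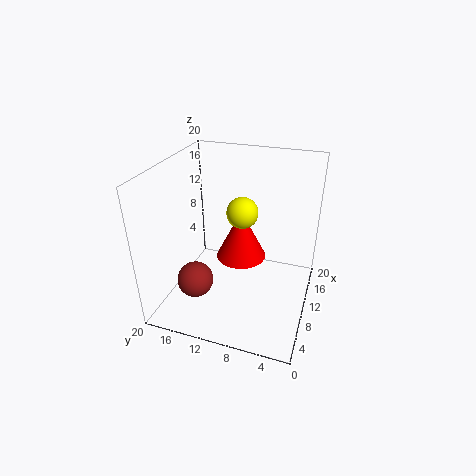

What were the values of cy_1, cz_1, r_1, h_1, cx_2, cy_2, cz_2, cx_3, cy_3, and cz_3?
cy_1 = 11.5, cz_1 = 3, r_1 = 4, h_1 = 8, cx_2 = 6, cy_2 = 15, cz_2 = 4.5, cx_3 = 16.5, cy_3 = 11.5, cz_3 = 10.5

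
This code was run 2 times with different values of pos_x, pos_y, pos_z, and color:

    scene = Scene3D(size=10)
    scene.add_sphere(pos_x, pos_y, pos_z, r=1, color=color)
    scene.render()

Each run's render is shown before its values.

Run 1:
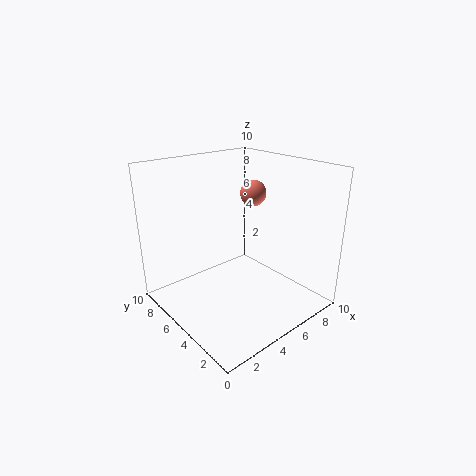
pos_x = 8, pos_y = 6.75, pos_z = 7.25, color = 'salmon'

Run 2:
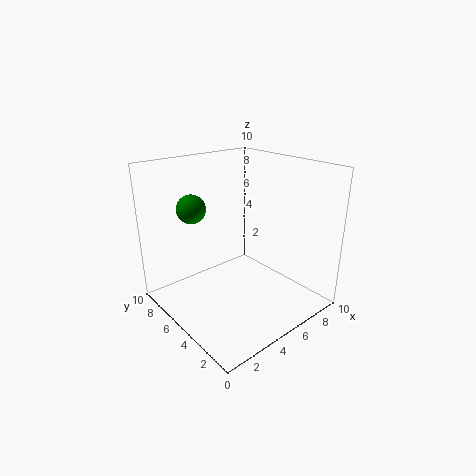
pos_x = 2.75, pos_y = 7.25, pos_z = 7, color = 'green'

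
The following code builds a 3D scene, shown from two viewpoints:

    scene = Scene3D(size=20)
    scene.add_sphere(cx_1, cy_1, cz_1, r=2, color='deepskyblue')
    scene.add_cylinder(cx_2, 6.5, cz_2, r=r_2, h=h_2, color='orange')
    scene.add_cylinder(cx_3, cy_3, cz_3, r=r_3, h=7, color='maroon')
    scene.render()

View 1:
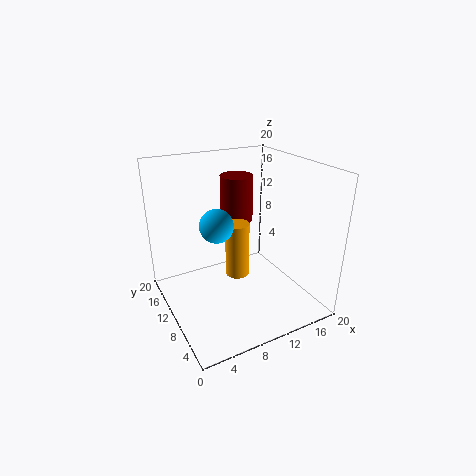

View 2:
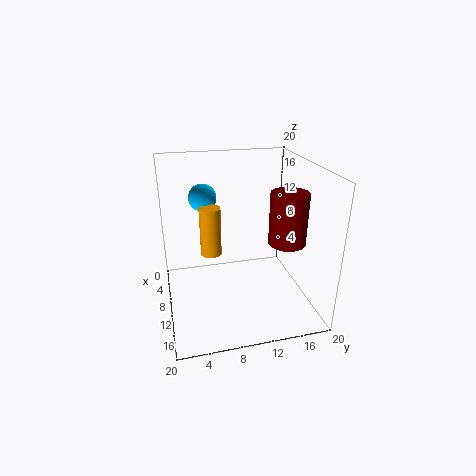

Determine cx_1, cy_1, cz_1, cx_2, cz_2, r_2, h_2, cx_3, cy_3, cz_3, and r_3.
cx_1 = 5; cy_1 = 6; cz_1 = 14.5; cx_2 = 8; cz_2 = 7; r_2 = 1.5; h_2 = 7; cx_3 = 13; cy_3 = 16; cz_3 = 10; r_3 = 2.5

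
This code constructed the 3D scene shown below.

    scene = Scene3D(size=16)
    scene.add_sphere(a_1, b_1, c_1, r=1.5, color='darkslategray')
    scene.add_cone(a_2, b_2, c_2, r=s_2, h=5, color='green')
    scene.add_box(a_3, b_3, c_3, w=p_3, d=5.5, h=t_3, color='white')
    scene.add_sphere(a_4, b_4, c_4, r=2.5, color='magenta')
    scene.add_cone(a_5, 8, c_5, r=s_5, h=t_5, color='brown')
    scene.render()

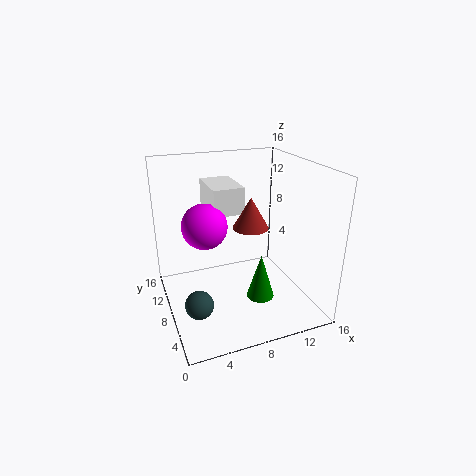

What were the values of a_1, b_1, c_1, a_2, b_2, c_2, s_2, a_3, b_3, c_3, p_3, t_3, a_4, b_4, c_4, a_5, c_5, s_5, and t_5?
a_1 = 2.5
b_1 = 5
c_1 = 2.5
a_2 = 9.5
b_2 = 5
c_2 = 2
s_2 = 1.5
a_3 = 5.5
b_3 = 8.5
c_3 = 10.5
p_3 = 3.5
t_3 = 3
a_4 = 4.5
b_4 = 9
c_4 = 9.5
a_5 = 9.5
c_5 = 9
s_5 = 2
t_5 = 3.5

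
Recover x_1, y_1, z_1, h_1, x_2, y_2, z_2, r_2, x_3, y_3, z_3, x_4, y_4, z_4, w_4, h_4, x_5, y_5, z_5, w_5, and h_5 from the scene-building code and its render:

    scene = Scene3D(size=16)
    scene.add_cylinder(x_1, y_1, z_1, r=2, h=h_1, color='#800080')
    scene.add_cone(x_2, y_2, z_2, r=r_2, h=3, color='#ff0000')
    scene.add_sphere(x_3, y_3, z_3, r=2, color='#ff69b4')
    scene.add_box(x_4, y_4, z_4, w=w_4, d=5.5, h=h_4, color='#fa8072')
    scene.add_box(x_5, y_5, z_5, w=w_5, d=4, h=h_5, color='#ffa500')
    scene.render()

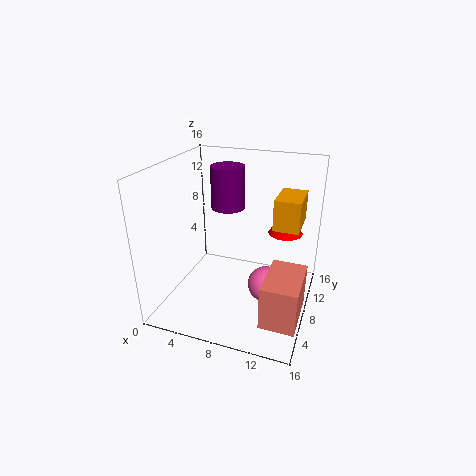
x_1 = 5.5, y_1 = 11.5, z_1 = 10, h_1 = 5, x_2 = 12.5, y_2 = 12, z_2 = 7.5, r_2 = 2, x_3 = 11.5, y_3 = 7.5, z_3 = 3, x_4 = 12.5, y_4 = 1, z_4 = 2.5, w_4 = 3.5, h_4 = 4.5, x_5 = 12.5, y_5 = 5, z_5 = 11, w_5 = 2.5, h_5 = 3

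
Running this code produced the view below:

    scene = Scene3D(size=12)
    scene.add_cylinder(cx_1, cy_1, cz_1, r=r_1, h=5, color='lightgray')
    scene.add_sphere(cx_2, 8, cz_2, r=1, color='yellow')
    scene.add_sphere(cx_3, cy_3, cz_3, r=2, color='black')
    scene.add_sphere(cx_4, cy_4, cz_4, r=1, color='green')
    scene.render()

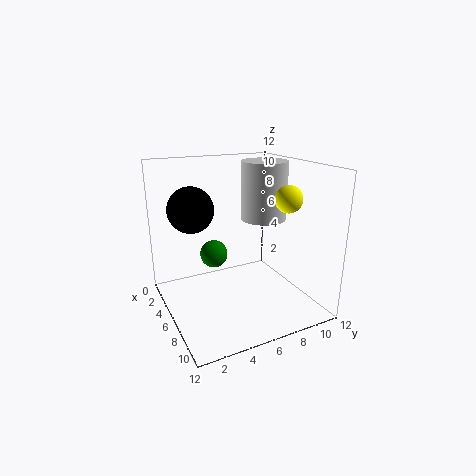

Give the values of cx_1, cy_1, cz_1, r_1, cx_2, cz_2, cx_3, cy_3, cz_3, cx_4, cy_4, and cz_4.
cx_1 = 5
cy_1 = 9
cz_1 = 7
r_1 = 2
cx_2 = 10
cz_2 = 10
cx_3 = 3
cy_3 = 3
cz_3 = 8
cx_4 = 8
cy_4 = 3
cz_4 = 6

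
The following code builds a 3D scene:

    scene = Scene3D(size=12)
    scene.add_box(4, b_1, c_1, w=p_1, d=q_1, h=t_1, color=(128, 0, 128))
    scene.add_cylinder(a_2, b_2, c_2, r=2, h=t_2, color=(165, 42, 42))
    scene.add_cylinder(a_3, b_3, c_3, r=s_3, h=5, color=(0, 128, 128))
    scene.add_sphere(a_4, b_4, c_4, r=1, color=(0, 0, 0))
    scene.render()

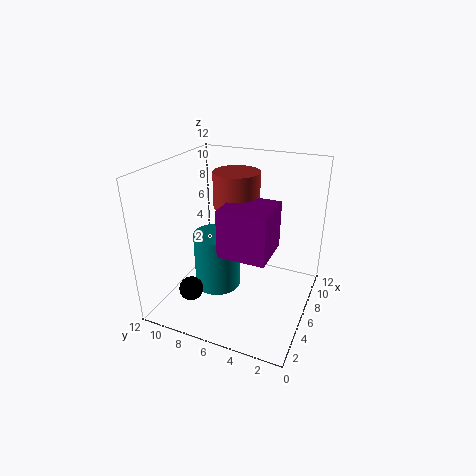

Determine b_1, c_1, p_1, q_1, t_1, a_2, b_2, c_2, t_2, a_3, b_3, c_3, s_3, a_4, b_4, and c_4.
b_1 = 3, c_1 = 5, p_1 = 4, q_1 = 4, t_1 = 4, a_2 = 8, b_2 = 7, c_2 = 8, t_2 = 3, a_3 = 6, b_3 = 8, c_3 = 1, s_3 = 2, a_4 = 3, b_4 = 9, c_4 = 2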